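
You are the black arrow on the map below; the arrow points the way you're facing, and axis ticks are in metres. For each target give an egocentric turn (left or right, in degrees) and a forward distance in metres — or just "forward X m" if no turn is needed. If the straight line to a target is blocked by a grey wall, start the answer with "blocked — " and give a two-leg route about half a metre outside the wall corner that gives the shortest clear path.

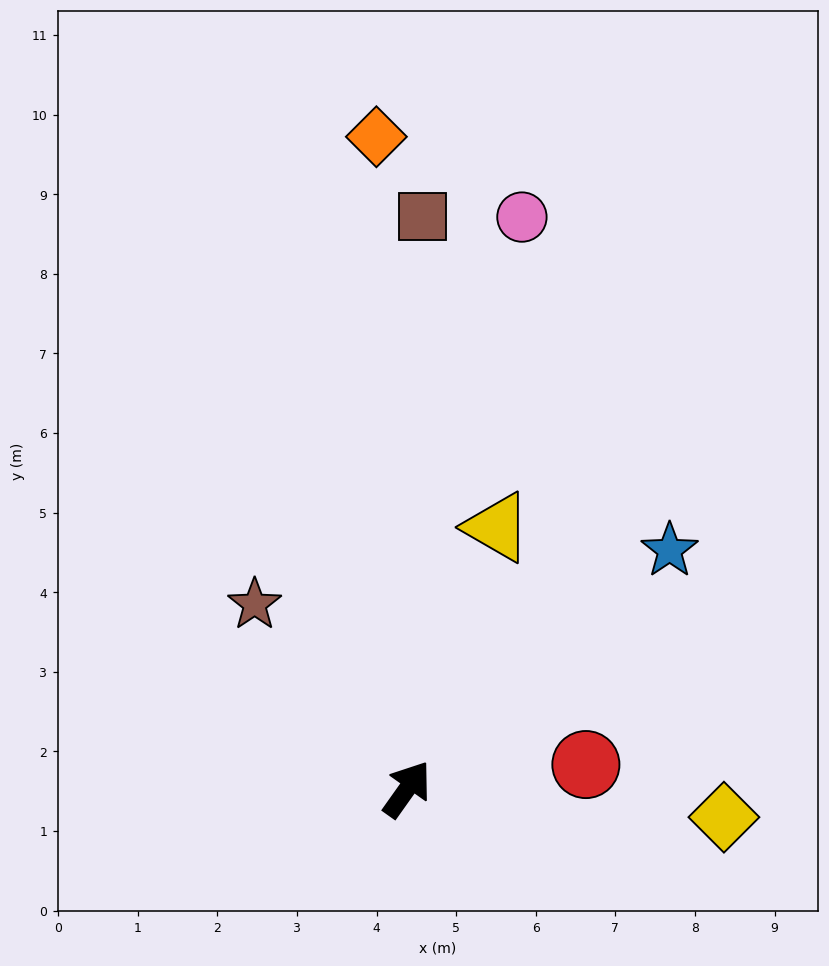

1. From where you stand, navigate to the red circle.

turn right 47°, forward 2.3 m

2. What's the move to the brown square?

turn left 34°, forward 7.2 m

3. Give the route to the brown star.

turn left 75°, forward 3.0 m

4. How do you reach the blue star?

turn right 12°, forward 4.5 m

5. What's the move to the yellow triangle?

turn left 16°, forward 3.5 m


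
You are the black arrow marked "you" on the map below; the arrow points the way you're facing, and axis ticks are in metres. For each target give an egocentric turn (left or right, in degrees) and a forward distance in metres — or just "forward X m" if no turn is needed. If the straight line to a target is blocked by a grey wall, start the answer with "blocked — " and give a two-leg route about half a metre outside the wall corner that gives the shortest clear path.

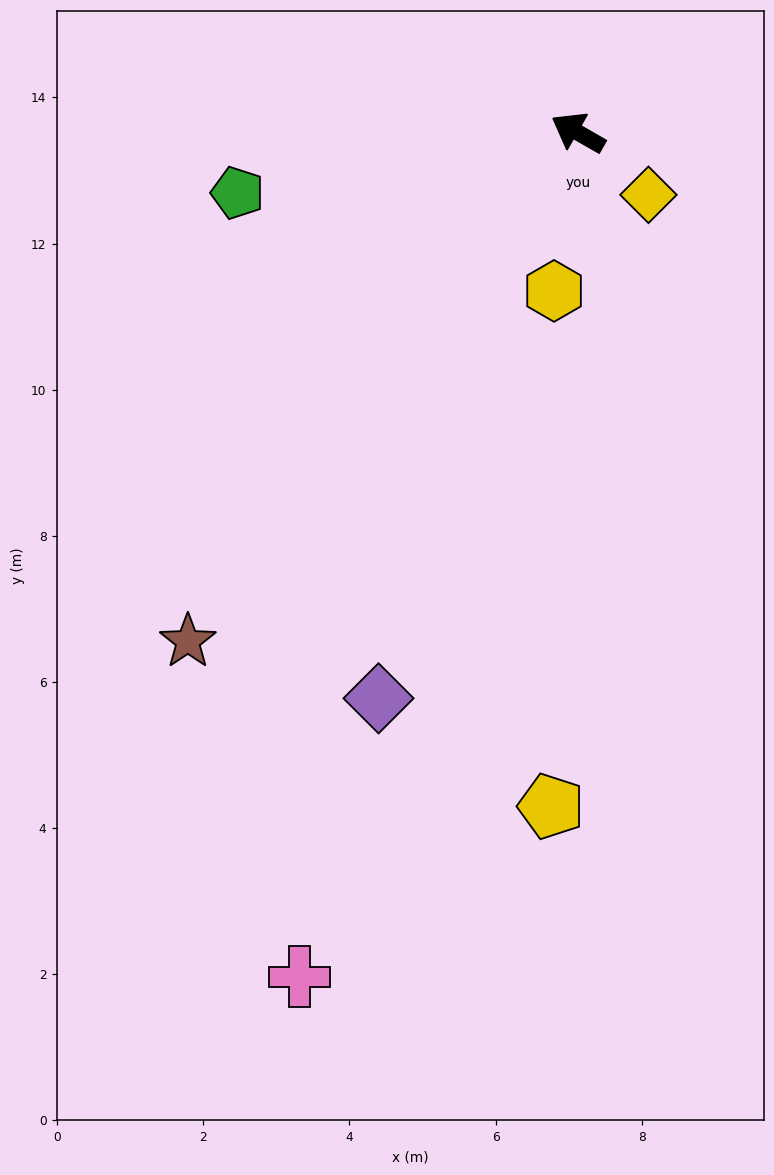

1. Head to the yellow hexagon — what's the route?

turn left 111°, forward 2.2 m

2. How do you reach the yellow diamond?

turn left 168°, forward 1.3 m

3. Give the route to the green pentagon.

turn left 40°, forward 4.7 m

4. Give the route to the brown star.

turn left 82°, forward 8.8 m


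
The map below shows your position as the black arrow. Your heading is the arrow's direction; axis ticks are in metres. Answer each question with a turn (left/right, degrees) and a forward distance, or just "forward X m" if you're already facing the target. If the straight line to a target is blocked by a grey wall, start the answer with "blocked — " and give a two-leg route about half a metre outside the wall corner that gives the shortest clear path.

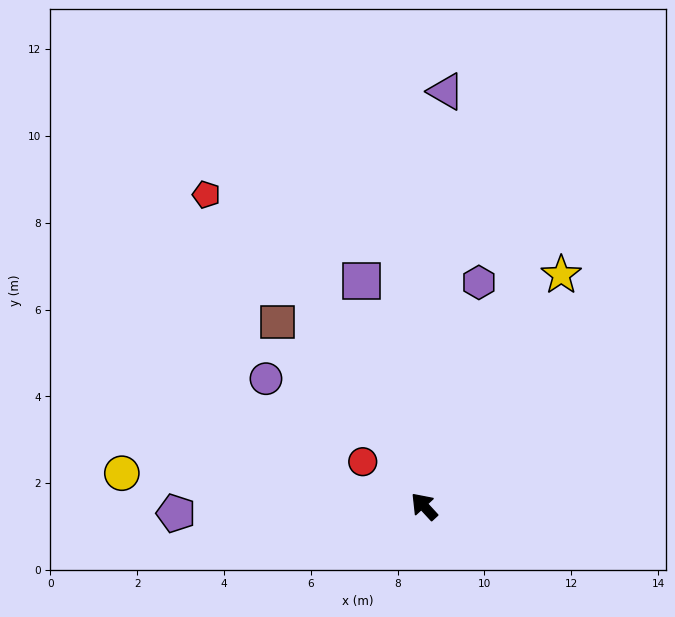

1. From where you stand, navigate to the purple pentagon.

turn left 49°, forward 5.7 m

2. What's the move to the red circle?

turn left 11°, forward 1.7 m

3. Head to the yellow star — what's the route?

turn right 73°, forward 6.2 m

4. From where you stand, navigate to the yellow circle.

turn left 41°, forward 7.0 m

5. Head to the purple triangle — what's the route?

turn right 46°, forward 9.6 m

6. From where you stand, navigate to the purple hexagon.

turn right 56°, forward 5.3 m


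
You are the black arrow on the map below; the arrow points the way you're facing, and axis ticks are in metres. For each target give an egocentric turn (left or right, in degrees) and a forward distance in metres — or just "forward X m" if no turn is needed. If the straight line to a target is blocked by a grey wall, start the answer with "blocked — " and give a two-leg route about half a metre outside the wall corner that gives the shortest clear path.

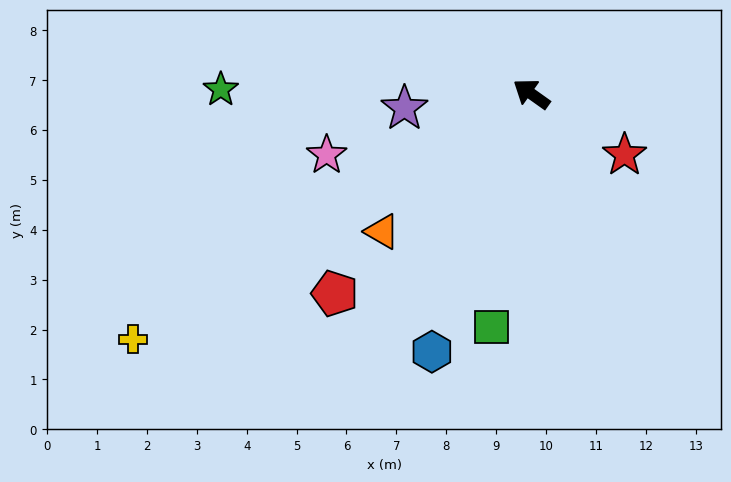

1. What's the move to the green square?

turn left 116°, forward 4.7 m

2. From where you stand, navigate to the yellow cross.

turn left 67°, forward 9.4 m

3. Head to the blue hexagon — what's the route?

turn left 104°, forward 5.5 m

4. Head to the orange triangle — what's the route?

turn left 78°, forward 4.1 m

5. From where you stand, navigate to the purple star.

turn left 42°, forward 2.6 m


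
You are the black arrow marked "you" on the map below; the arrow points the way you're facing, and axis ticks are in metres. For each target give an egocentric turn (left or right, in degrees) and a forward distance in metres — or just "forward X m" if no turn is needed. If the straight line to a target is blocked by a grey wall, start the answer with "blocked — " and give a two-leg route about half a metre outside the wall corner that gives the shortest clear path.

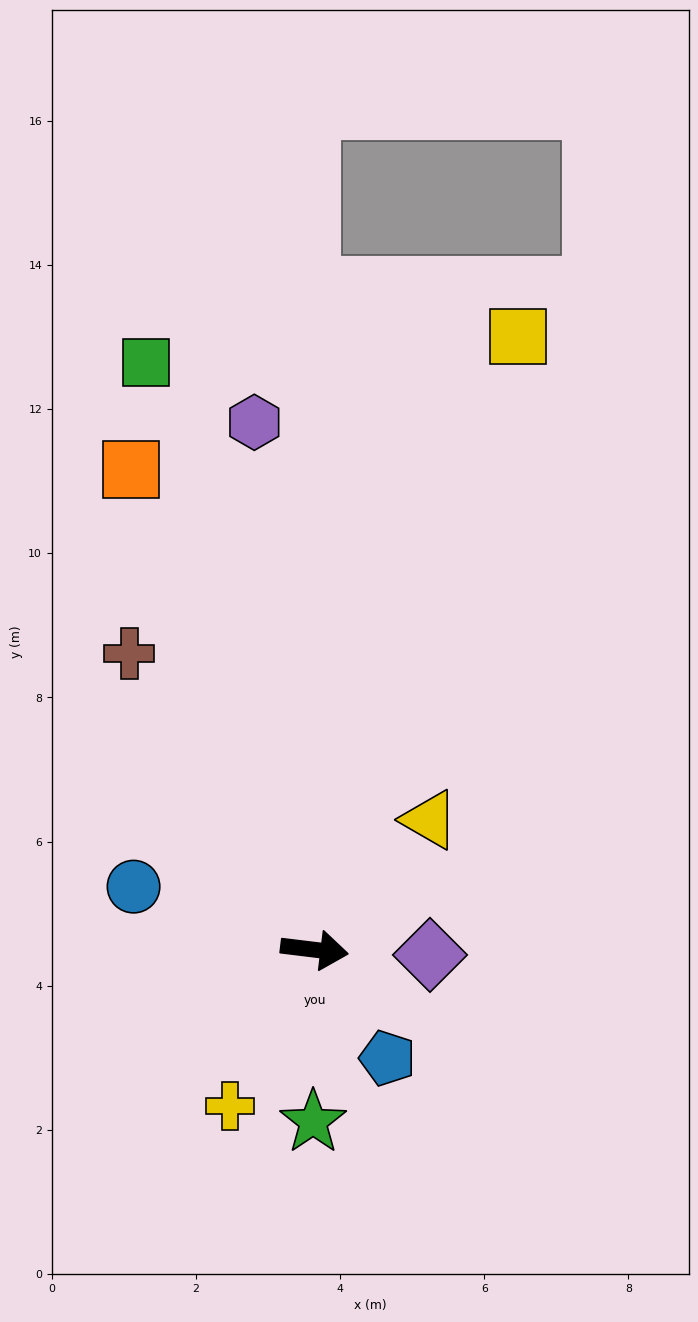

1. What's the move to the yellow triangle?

turn left 55°, forward 2.4 m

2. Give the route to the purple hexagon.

turn left 103°, forward 7.4 m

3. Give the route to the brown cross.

turn left 129°, forward 4.8 m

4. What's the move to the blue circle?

turn left 168°, forward 2.7 m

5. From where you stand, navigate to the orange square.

turn left 118°, forward 7.1 m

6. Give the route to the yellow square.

turn left 79°, forward 9.0 m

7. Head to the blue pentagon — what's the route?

turn right 49°, forward 1.8 m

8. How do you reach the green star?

turn right 84°, forward 2.4 m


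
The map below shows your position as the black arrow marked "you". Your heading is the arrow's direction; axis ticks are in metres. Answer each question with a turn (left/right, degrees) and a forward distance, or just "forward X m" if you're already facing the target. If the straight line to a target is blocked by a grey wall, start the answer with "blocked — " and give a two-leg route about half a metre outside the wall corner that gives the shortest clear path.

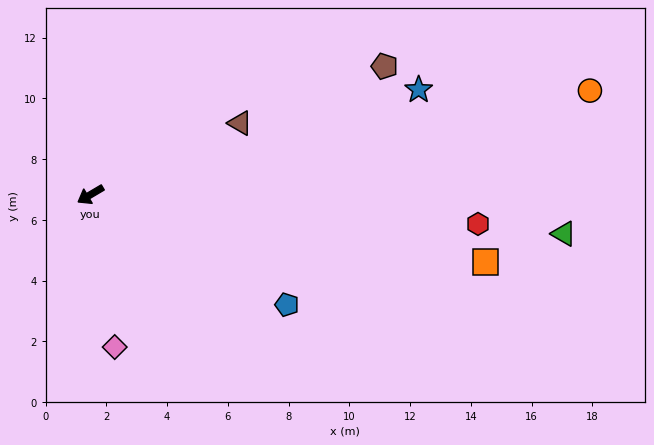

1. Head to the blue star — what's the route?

turn left 167°, forward 11.3 m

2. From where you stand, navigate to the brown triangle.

turn left 175°, forward 5.5 m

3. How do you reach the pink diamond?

turn left 68°, forward 5.1 m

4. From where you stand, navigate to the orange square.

turn left 140°, forward 13.2 m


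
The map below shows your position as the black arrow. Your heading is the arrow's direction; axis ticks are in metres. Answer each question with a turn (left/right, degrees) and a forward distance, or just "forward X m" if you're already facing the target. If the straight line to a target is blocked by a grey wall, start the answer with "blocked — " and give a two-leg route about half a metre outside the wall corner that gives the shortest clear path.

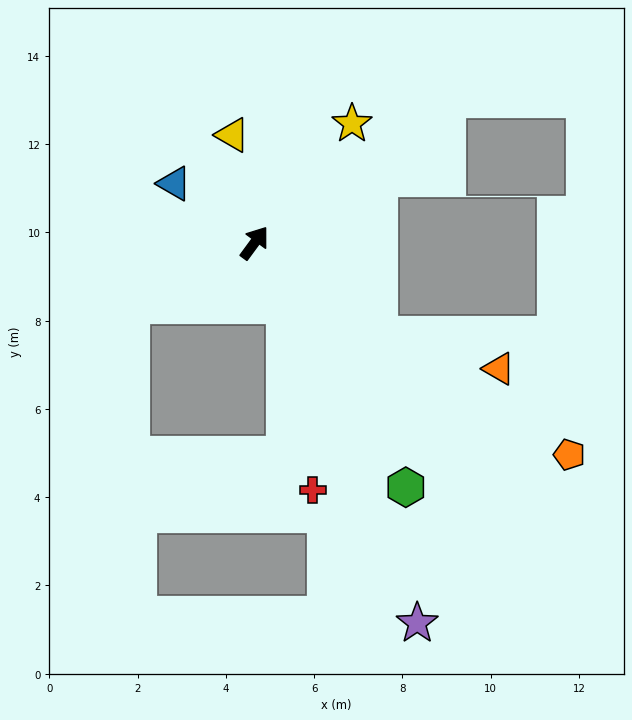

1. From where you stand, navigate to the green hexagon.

turn right 112°, forward 6.5 m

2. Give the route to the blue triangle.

turn left 90°, forward 2.3 m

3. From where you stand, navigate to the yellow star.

turn right 3°, forward 3.5 m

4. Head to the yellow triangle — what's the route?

turn left 48°, forward 2.5 m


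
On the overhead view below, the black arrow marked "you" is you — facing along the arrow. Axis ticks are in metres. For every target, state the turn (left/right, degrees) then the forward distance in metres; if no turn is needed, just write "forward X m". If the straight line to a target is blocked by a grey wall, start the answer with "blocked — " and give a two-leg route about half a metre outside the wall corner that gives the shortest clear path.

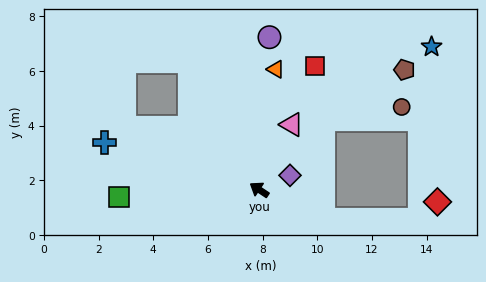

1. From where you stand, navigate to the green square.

turn left 37°, forward 5.1 m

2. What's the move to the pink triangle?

turn right 83°, forward 2.7 m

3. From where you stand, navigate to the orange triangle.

turn right 64°, forward 4.4 m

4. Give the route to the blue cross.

turn left 17°, forward 5.9 m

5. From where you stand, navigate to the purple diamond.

turn right 121°, forward 1.2 m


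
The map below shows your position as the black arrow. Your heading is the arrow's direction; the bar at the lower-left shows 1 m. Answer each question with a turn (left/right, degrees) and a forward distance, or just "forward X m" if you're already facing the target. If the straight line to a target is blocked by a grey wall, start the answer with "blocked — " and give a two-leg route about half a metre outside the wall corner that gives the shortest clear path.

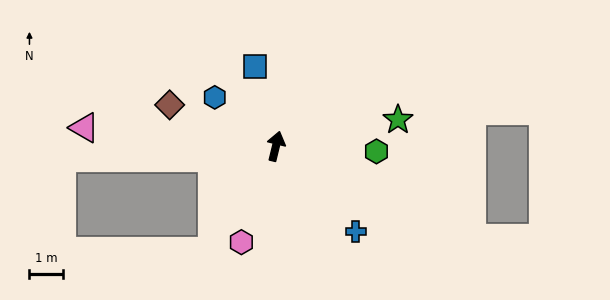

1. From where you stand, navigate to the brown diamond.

turn left 82°, forward 3.4 m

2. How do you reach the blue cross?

turn right 123°, forward 3.5 m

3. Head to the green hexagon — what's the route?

turn right 79°, forward 3.0 m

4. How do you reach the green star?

turn right 64°, forward 3.7 m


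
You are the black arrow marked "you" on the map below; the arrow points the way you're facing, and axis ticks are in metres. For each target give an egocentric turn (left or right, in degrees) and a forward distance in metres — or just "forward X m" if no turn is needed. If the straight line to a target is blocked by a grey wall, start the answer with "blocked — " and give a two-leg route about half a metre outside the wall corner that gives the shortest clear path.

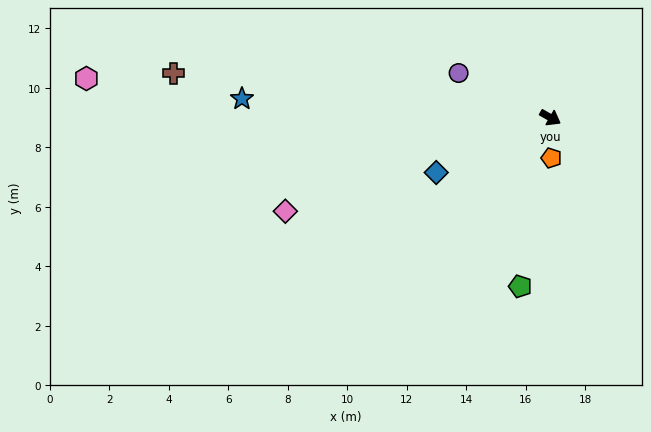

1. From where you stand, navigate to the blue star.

turn right 154°, forward 10.4 m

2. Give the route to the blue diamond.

turn right 125°, forward 4.3 m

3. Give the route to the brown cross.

turn right 157°, forward 12.7 m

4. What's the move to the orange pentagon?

turn right 59°, forward 1.4 m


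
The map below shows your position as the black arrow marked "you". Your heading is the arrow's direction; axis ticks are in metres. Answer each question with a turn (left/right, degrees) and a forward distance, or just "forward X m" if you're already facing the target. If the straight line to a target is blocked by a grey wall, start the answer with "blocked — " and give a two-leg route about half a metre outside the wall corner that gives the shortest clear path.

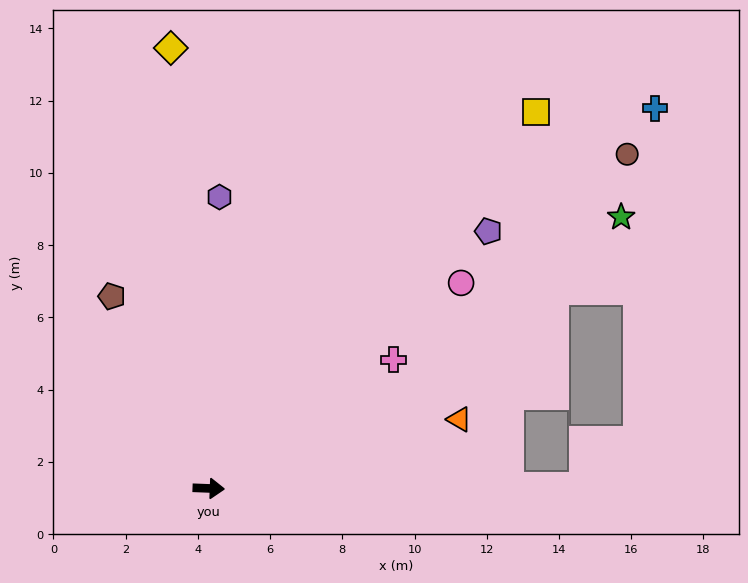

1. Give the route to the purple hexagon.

turn left 90°, forward 8.1 m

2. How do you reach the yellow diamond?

turn left 97°, forward 12.2 m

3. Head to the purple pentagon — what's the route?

turn left 45°, forward 10.5 m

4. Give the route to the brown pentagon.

turn left 119°, forward 6.0 m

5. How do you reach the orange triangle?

turn left 18°, forward 7.2 m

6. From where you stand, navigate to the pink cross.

turn left 37°, forward 6.2 m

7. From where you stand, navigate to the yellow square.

turn left 51°, forward 13.8 m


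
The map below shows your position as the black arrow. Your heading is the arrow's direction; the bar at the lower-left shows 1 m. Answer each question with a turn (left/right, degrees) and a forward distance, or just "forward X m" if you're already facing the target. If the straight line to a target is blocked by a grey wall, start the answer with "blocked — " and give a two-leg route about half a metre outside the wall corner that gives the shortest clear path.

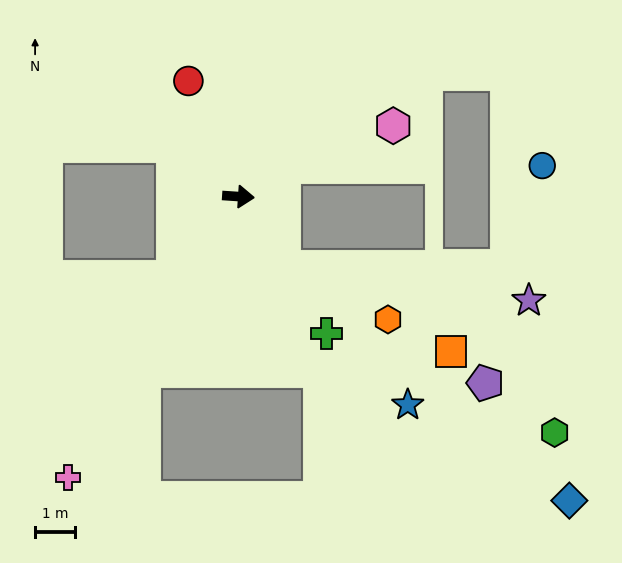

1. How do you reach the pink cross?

turn right 117°, forward 8.1 m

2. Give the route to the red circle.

turn left 117°, forward 3.1 m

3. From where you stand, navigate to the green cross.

turn right 54°, forward 4.0 m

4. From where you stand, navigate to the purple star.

blocked — turn right 53°, forward 2.1 m, then turn left 49°, forward 6.1 m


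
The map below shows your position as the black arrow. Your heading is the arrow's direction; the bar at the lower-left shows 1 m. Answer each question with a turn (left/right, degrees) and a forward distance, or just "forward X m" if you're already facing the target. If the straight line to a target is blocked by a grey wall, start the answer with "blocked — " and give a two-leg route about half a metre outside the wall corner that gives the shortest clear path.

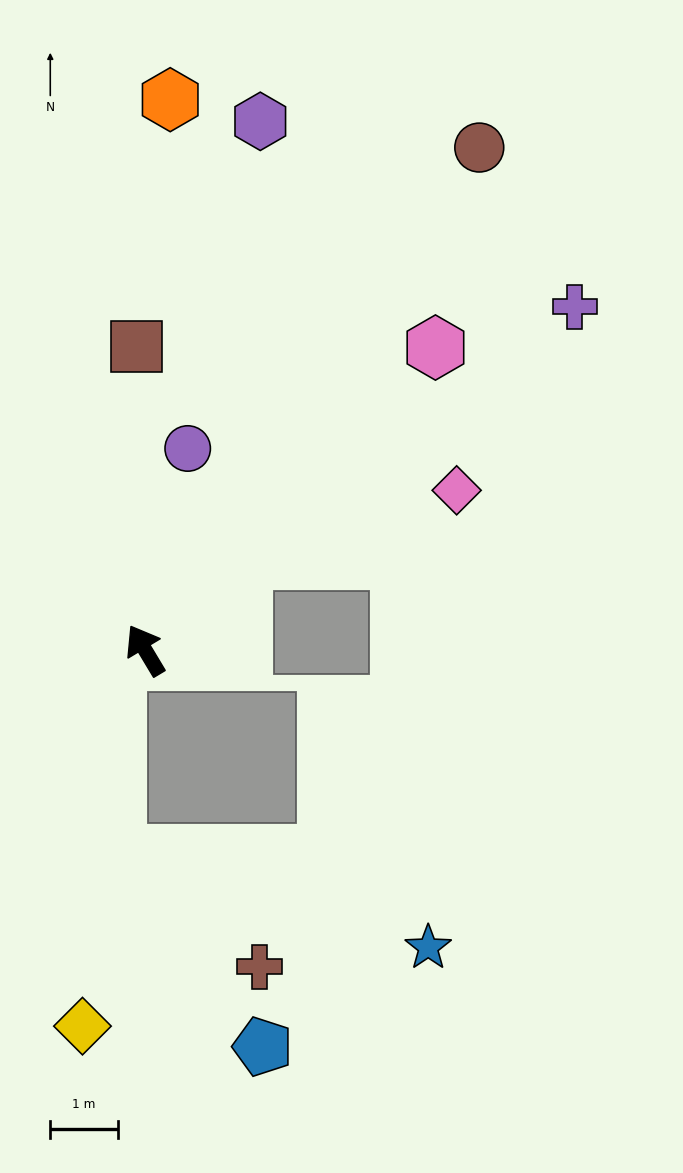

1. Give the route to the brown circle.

turn right 65°, forward 8.9 m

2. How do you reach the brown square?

turn right 29°, forward 4.5 m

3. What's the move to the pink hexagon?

turn right 75°, forward 6.2 m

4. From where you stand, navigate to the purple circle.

turn right 43°, forward 3.0 m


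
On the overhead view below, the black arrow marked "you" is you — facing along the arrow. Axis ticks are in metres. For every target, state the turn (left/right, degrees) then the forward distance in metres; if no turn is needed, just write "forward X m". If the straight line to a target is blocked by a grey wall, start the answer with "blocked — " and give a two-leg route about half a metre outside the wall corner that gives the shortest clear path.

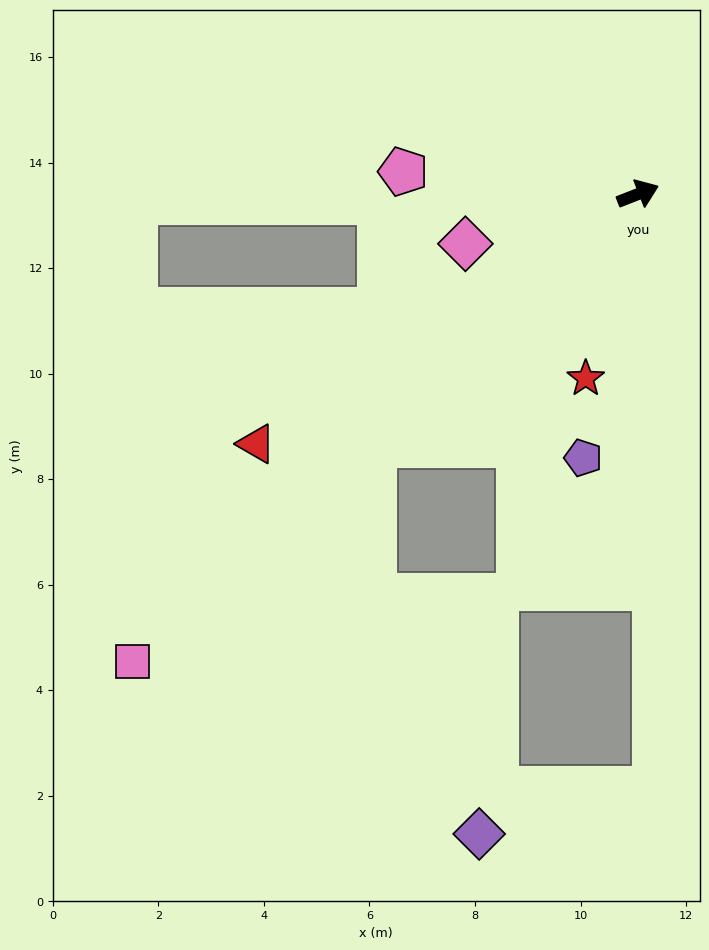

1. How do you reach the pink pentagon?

turn left 153°, forward 4.5 m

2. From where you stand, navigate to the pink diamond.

turn left 175°, forward 3.4 m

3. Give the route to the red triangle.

turn right 168°, forward 8.6 m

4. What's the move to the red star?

turn right 127°, forward 3.6 m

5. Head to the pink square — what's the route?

turn right 159°, forward 13.0 m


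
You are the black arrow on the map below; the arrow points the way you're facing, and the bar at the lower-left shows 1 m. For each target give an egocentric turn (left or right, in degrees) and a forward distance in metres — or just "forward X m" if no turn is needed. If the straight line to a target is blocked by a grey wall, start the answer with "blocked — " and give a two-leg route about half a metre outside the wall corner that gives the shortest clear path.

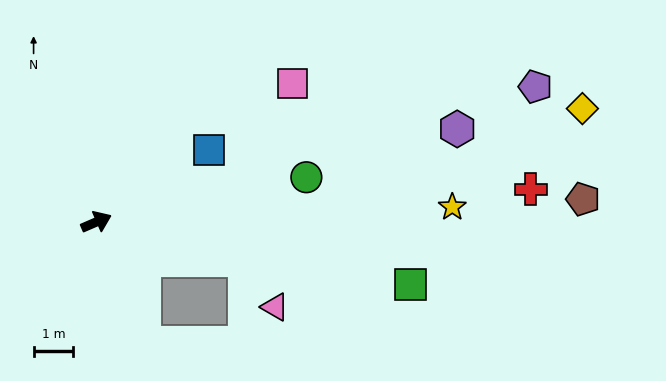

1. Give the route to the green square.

turn right 35°, forward 8.1 m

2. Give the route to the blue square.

turn left 9°, forward 3.4 m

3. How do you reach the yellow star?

turn right 21°, forward 9.0 m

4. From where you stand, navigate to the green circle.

turn right 11°, forward 5.4 m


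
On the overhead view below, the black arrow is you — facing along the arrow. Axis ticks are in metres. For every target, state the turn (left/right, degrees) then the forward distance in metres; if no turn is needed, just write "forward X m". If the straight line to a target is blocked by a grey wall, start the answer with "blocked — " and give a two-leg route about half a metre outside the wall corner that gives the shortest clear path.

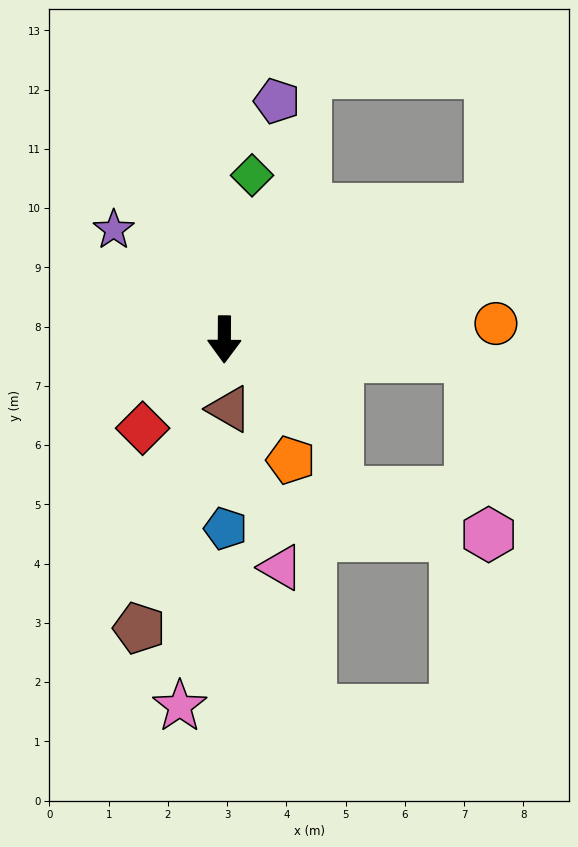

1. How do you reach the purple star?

turn right 134°, forward 2.6 m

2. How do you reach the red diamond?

turn right 42°, forward 2.0 m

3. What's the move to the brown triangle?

turn left 4°, forward 1.2 m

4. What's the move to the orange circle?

turn left 94°, forward 4.6 m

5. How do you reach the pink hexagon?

blocked — turn left 86°, forward 4.1 m, then turn right 79°, forward 3.0 m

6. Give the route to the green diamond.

turn left 171°, forward 2.8 m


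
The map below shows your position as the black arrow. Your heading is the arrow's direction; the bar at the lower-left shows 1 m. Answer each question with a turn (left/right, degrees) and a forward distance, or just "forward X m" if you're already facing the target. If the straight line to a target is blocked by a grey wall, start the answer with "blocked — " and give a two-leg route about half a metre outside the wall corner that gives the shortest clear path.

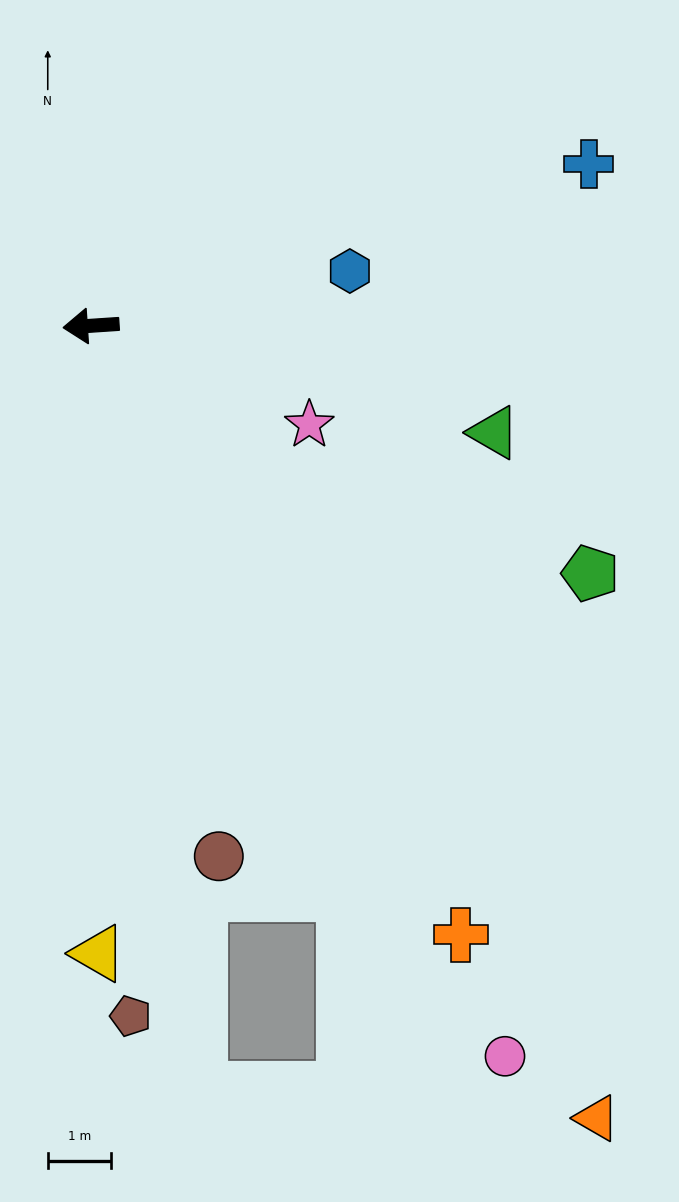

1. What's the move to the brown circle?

turn left 100°, forward 8.6 m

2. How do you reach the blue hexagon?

turn right 172°, forward 4.2 m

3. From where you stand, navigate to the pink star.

turn left 152°, forward 3.8 m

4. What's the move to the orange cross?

turn left 117°, forward 11.2 m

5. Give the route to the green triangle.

turn left 161°, forward 6.5 m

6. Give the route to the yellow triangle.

turn left 87°, forward 9.9 m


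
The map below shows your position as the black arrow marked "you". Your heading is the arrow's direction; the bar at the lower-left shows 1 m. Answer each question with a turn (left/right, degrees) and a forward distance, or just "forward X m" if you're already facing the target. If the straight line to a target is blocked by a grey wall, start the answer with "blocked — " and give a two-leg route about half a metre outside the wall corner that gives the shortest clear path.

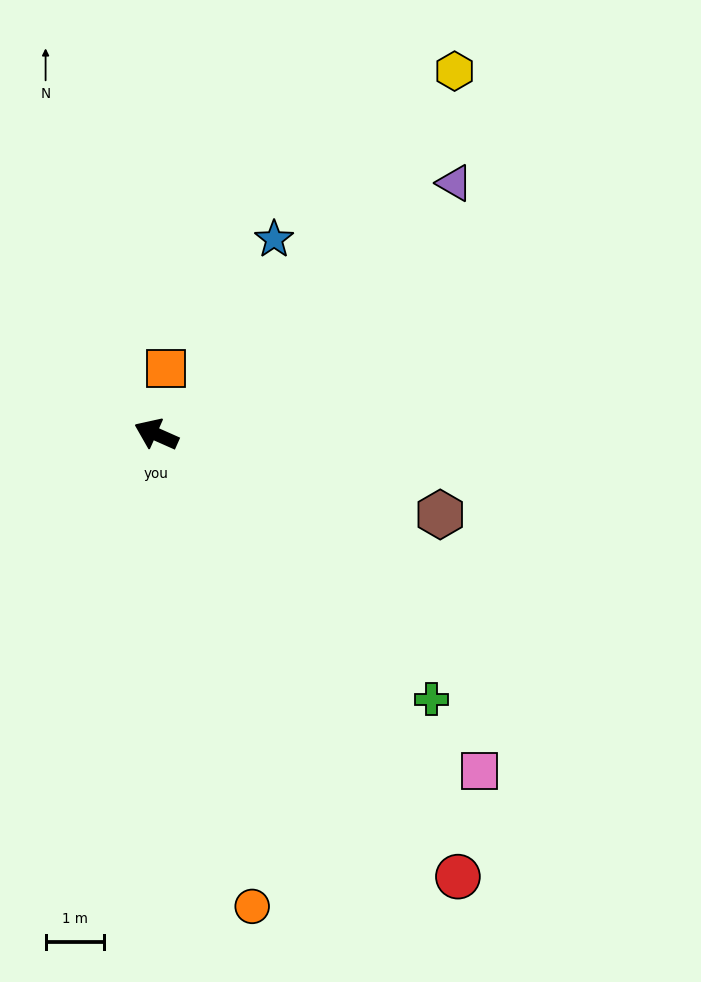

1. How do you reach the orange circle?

turn left 125°, forward 8.3 m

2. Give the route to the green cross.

turn left 160°, forward 6.6 m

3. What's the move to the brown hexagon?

turn right 172°, forward 5.1 m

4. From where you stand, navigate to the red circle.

turn left 148°, forward 9.2 m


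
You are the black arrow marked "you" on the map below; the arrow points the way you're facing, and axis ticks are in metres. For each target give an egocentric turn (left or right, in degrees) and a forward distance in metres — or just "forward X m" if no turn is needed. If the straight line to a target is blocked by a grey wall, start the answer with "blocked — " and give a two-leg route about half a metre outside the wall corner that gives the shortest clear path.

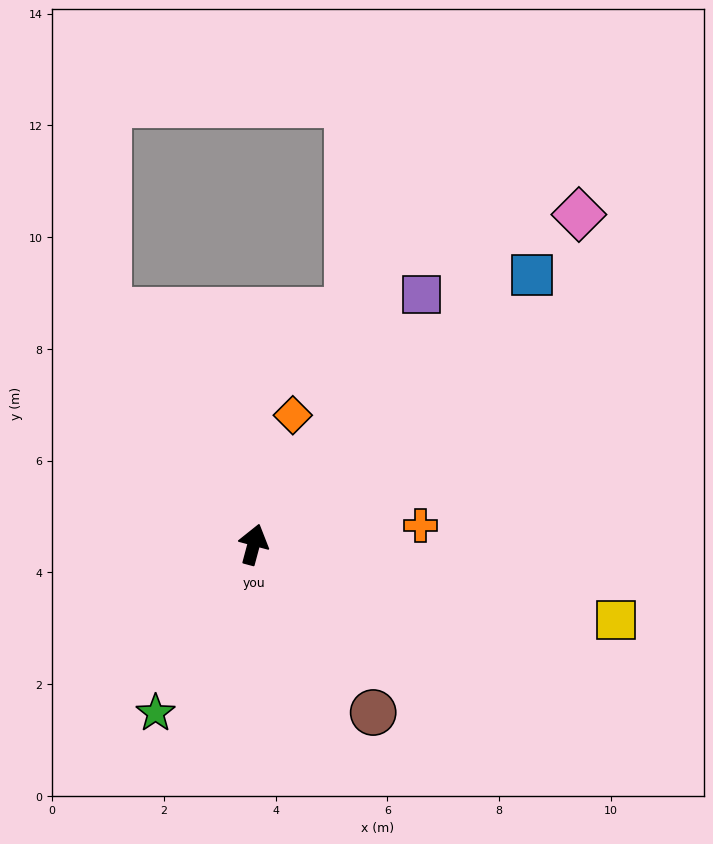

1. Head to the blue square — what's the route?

turn right 31°, forward 6.9 m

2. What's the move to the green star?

turn left 165°, forward 3.5 m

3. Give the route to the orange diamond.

forward 2.4 m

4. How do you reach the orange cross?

turn right 68°, forward 3.0 m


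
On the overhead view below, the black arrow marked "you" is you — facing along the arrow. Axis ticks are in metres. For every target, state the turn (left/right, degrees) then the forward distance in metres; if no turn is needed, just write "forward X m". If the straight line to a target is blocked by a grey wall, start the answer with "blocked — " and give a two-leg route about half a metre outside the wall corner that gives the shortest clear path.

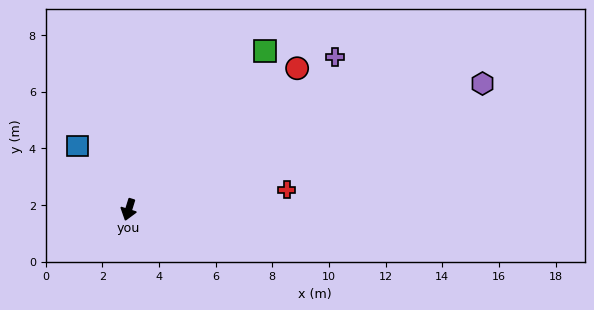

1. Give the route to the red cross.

turn left 114°, forward 5.6 m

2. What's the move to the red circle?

turn left 147°, forward 7.8 m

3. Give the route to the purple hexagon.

turn left 127°, forward 13.3 m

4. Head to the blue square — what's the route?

turn right 124°, forward 2.9 m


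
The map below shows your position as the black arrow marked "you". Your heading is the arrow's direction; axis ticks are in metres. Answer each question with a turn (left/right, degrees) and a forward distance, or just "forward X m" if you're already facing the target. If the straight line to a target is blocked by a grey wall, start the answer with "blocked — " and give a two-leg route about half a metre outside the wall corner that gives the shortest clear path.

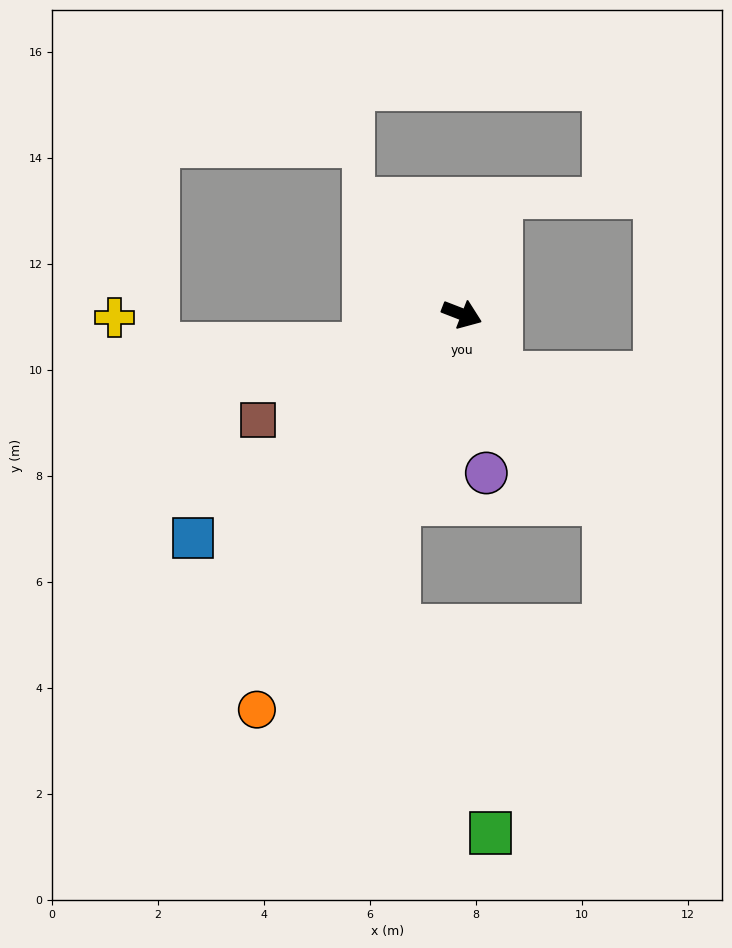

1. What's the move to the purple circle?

turn right 60°, forward 3.0 m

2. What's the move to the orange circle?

turn right 96°, forward 8.4 m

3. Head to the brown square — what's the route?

turn right 131°, forward 4.3 m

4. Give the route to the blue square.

turn right 119°, forward 6.6 m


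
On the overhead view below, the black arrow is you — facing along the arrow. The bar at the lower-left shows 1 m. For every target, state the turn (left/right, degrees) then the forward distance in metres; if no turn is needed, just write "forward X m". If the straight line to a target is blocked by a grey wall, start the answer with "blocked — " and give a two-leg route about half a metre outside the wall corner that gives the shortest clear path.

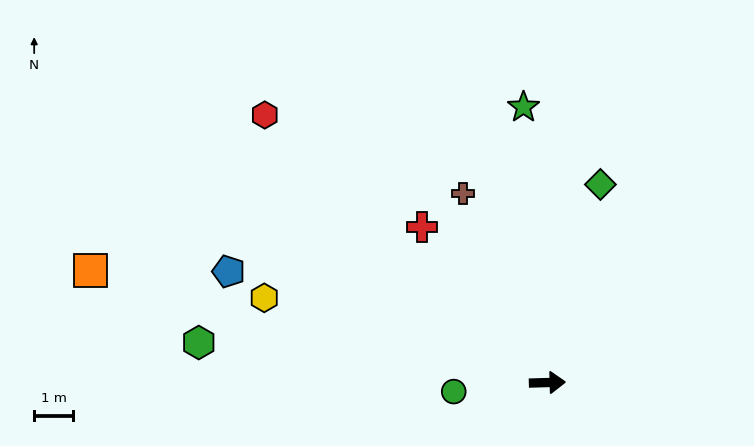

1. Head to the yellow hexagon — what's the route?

turn left 162°, forward 7.6 m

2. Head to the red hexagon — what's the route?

turn left 135°, forward 10.0 m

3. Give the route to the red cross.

turn left 127°, forward 5.1 m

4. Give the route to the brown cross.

turn left 112°, forward 5.3 m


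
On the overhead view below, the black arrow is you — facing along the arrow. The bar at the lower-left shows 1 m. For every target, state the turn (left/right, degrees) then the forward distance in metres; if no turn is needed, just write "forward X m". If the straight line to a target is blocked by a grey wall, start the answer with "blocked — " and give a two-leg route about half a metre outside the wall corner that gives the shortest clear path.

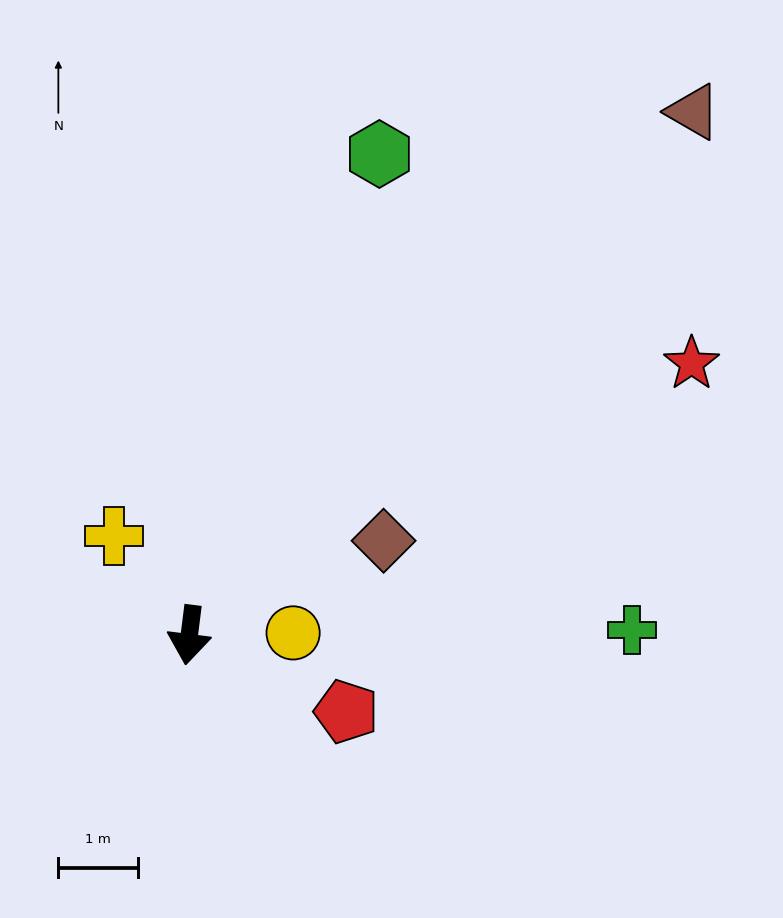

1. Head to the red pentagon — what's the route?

turn left 71°, forward 2.2 m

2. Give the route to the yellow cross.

turn right 136°, forward 1.6 m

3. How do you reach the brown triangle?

turn left 143°, forward 9.2 m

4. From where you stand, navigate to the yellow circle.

turn left 98°, forward 1.3 m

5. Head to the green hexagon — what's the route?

turn left 166°, forward 6.5 m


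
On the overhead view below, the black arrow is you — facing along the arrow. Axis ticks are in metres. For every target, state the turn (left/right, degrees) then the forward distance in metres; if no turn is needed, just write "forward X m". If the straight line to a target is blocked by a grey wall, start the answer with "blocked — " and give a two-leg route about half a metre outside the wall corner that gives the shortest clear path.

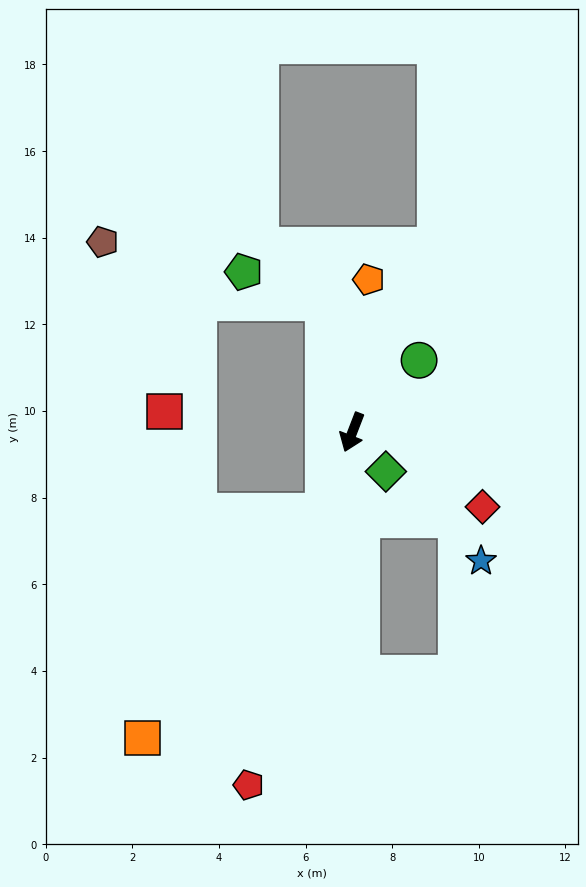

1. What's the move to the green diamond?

turn left 62°, forward 1.2 m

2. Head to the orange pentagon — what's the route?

turn right 165°, forward 3.5 m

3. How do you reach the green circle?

turn left 158°, forward 2.3 m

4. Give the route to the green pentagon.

blocked — turn right 146°, forward 3.1 m, then turn left 56°, forward 2.0 m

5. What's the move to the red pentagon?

turn left 5°, forward 8.5 m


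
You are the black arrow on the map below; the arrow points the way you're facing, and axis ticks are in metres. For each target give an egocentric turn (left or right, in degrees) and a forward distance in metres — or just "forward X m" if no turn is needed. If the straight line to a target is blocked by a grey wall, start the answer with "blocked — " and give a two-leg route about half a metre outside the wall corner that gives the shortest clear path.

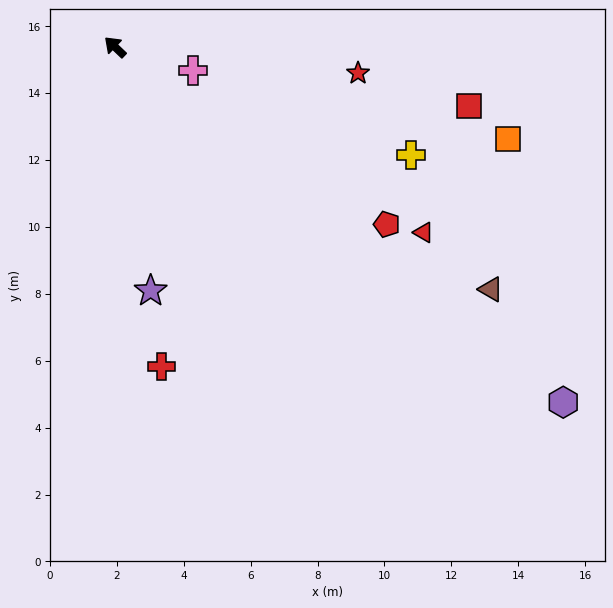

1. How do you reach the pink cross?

turn right 153°, forward 2.4 m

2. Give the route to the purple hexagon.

turn right 175°, forward 17.1 m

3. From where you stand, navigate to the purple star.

turn left 142°, forward 7.4 m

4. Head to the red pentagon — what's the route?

turn right 169°, forward 9.7 m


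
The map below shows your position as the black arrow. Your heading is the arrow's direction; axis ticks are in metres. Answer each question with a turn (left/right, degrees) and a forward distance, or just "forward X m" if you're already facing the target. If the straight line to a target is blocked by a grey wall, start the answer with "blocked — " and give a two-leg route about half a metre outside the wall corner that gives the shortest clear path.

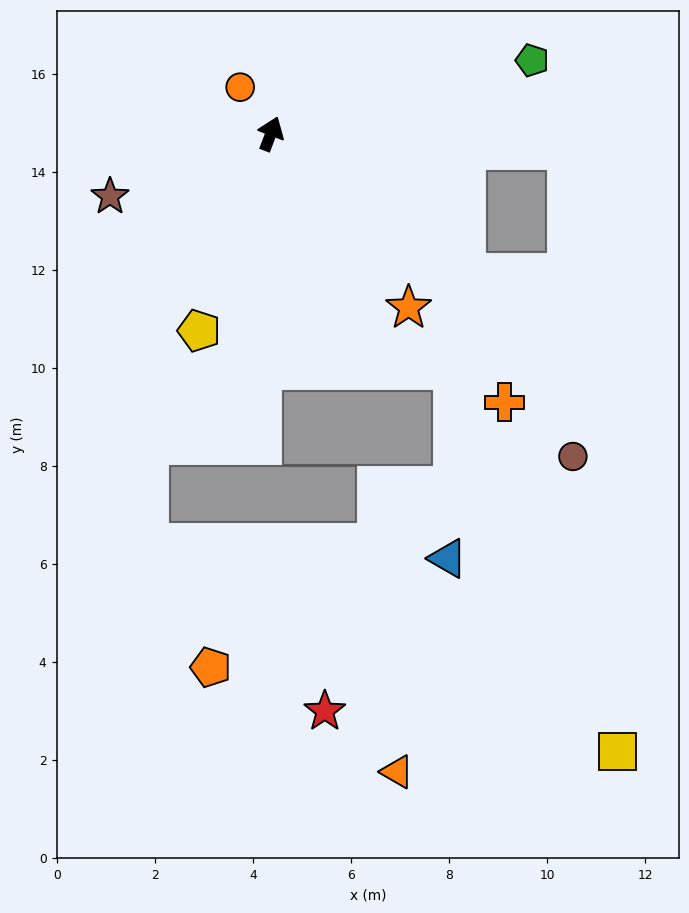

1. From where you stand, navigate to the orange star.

turn right 121°, forward 4.5 m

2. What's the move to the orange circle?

turn left 54°, forward 1.1 m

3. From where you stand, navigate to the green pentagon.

turn right 53°, forward 5.5 m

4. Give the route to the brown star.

turn left 132°, forward 3.5 m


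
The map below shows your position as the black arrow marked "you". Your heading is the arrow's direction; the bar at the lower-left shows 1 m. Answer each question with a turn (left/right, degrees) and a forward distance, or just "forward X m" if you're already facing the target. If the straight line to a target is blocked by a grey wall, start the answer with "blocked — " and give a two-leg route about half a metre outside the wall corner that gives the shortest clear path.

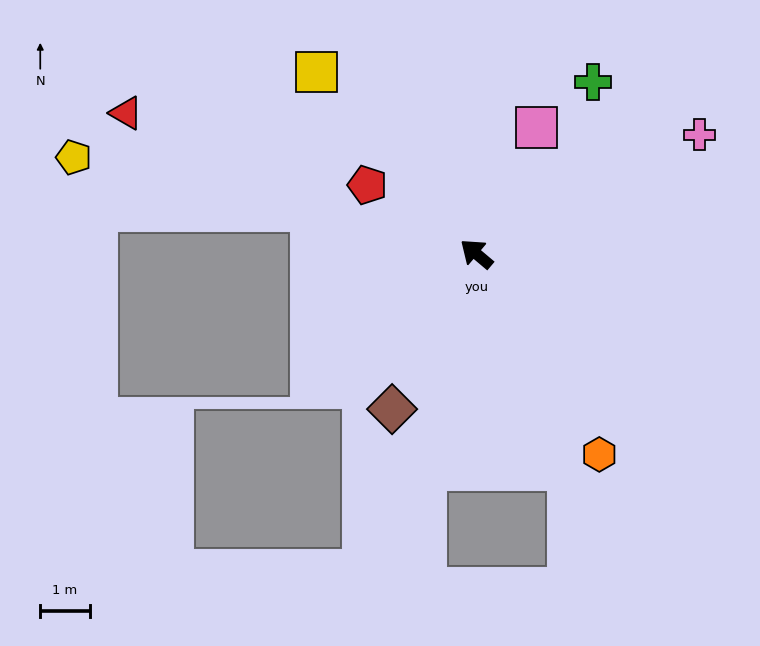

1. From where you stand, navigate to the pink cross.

turn right 112°, forward 5.1 m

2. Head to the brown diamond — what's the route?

turn left 102°, forward 3.6 m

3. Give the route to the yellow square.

turn right 9°, forward 4.9 m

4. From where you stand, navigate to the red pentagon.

turn left 8°, forward 2.6 m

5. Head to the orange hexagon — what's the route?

turn left 162°, forward 4.7 m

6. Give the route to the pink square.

turn right 75°, forward 2.8 m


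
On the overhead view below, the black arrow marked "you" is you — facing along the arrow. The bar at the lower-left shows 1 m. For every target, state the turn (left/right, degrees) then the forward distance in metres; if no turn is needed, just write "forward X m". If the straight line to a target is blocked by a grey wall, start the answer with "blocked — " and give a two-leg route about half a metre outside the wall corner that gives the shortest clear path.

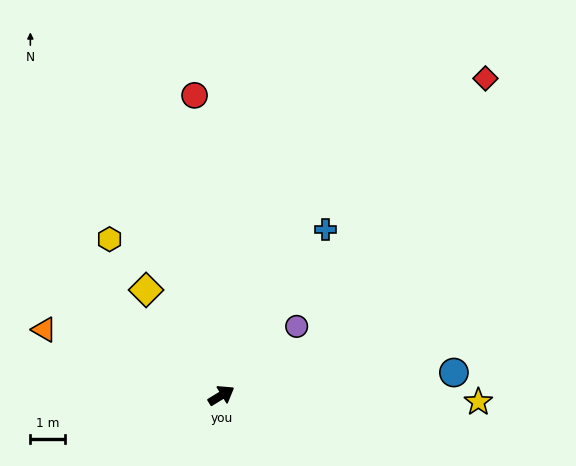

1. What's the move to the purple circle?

turn left 11°, forward 3.0 m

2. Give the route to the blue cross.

turn left 26°, forward 5.7 m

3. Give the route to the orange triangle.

turn left 128°, forward 5.5 m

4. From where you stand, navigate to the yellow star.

turn right 33°, forward 7.5 m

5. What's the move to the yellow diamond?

turn left 94°, forward 3.8 m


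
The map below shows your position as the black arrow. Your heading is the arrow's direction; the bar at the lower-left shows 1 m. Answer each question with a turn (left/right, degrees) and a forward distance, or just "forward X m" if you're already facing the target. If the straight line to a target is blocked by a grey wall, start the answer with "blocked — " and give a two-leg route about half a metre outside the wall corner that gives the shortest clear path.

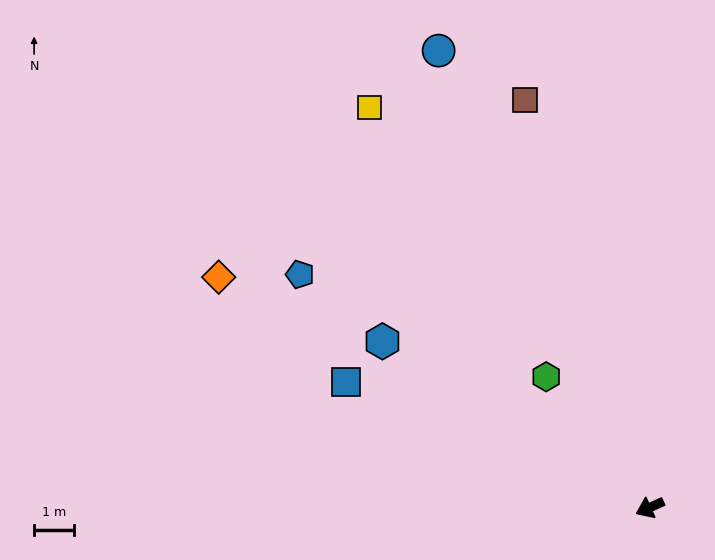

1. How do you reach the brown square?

turn right 97°, forward 10.6 m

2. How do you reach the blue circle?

turn right 90°, forward 12.6 m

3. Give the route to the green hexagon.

turn right 76°, forward 4.2 m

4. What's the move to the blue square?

turn right 47°, forward 8.2 m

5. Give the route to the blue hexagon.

turn right 56°, forward 7.9 m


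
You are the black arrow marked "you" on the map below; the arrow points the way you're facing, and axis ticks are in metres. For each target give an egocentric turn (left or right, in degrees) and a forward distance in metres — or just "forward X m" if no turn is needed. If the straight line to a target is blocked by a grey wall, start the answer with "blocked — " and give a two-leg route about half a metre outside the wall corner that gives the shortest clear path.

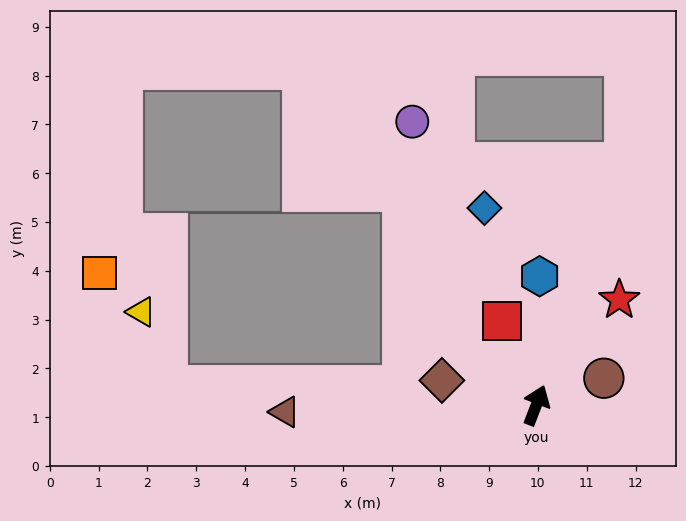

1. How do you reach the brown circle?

turn right 47°, forward 1.5 m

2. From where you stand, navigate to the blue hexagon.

turn left 20°, forward 2.6 m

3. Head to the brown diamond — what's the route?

turn left 96°, forward 2.0 m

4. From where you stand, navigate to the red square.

turn left 43°, forward 1.9 m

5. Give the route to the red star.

turn right 17°, forward 2.8 m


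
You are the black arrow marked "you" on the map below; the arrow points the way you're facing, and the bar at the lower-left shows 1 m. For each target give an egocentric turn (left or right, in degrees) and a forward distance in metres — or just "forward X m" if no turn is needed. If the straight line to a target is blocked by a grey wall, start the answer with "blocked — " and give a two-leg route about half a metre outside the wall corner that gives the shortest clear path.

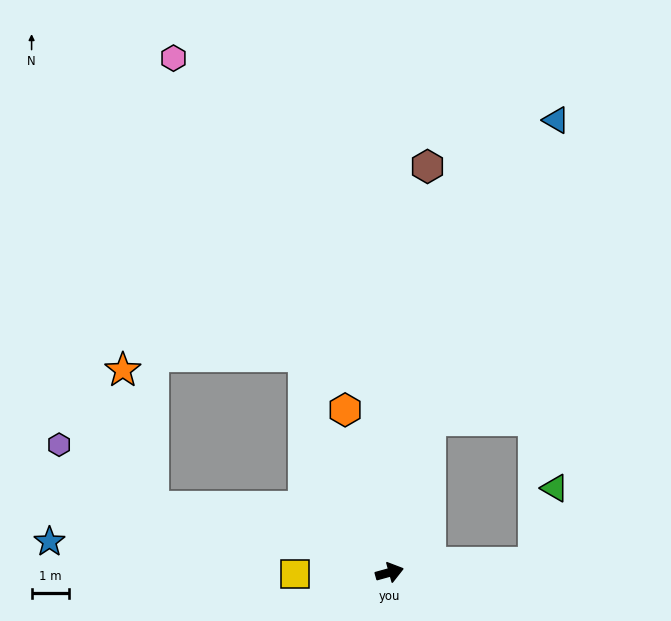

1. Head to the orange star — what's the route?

blocked — turn left 149°, forward 6.6 m, then turn right 62°, forward 3.8 m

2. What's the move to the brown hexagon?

turn left 69°, forward 11.0 m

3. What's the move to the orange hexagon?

turn left 90°, forward 4.5 m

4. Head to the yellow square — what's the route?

turn left 165°, forward 2.5 m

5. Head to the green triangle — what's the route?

blocked — turn right 12°, forward 3.9 m, then turn left 71°, forward 2.1 m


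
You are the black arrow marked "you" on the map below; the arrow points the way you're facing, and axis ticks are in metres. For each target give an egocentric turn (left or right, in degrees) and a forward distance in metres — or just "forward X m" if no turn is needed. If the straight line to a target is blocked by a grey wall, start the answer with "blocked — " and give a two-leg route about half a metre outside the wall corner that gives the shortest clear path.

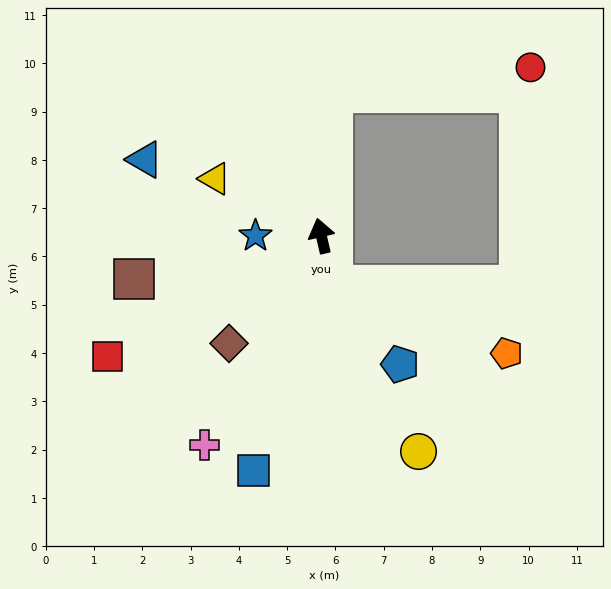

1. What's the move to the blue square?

turn left 151°, forward 5.1 m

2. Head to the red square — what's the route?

turn left 107°, forward 5.1 m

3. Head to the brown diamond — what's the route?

turn left 126°, forward 2.9 m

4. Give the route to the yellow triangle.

turn left 49°, forward 2.5 m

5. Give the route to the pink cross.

turn left 138°, forward 5.0 m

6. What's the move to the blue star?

turn left 77°, forward 1.4 m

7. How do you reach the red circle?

blocked — turn right 18°, forward 3.0 m, then turn right 78°, forward 4.1 m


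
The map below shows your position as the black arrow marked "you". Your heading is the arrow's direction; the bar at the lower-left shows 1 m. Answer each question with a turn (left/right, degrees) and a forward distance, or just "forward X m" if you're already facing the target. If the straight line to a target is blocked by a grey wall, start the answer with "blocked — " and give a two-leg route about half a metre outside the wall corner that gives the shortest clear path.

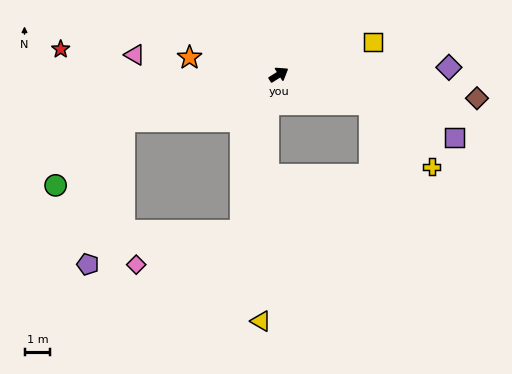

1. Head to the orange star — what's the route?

turn left 137°, forward 3.5 m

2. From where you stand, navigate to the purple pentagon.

blocked — turn left 165°, forward 6.3 m, then turn left 59°, forward 5.7 m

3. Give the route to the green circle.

blocked — turn left 165°, forward 6.3 m, then turn left 26°, forward 3.6 m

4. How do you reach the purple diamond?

turn right 30°, forward 6.6 m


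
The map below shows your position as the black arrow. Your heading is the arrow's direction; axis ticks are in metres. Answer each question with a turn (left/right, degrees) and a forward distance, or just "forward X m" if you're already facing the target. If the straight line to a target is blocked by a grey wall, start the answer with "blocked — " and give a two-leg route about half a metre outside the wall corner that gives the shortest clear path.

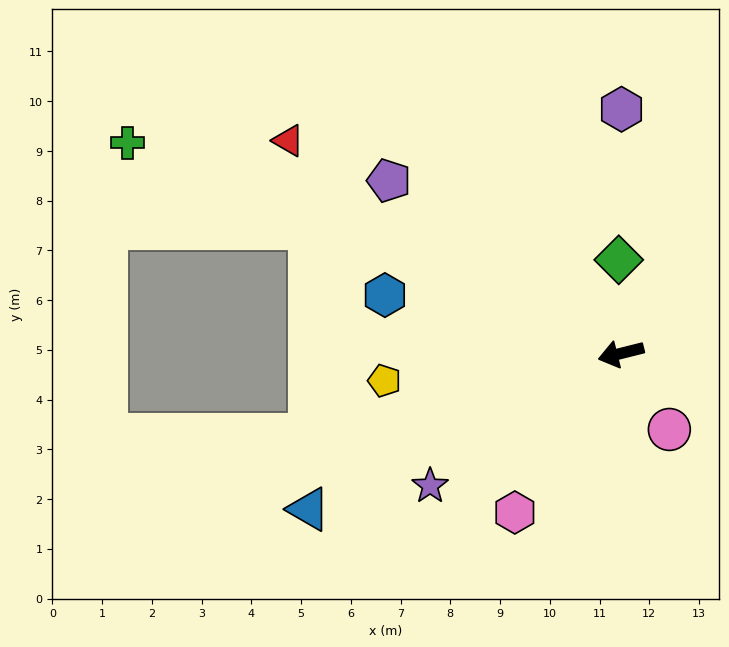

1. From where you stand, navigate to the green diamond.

turn right 103°, forward 1.9 m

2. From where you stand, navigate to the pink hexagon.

turn left 42°, forward 3.8 m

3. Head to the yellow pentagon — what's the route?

turn right 7°, forward 4.8 m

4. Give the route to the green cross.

turn right 37°, forward 10.8 m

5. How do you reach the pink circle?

turn left 108°, forward 1.8 m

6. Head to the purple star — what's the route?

turn left 21°, forward 4.7 m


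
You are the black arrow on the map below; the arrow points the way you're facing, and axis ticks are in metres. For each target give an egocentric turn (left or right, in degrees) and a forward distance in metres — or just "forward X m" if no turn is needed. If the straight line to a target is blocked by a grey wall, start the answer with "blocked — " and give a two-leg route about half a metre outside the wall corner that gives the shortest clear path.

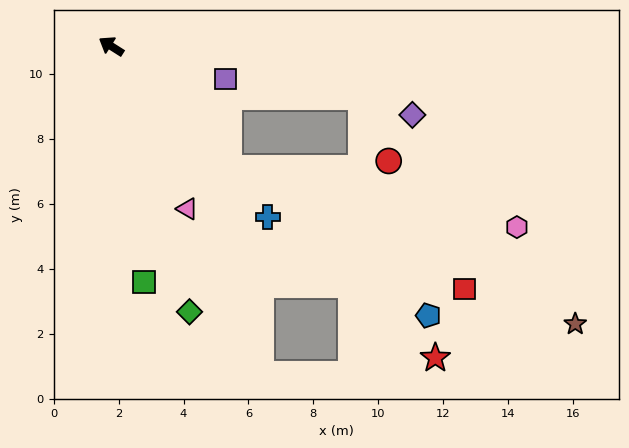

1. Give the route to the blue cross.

turn left 165°, forward 7.1 m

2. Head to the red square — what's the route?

blocked — turn left 166°, forward 5.2 m, then turn left 20°, forward 8.2 m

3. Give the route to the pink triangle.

turn left 147°, forward 5.5 m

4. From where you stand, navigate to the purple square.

turn right 164°, forward 3.7 m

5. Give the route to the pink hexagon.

blocked — turn left 166°, forward 5.2 m, then turn left 35°, forward 9.1 m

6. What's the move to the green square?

turn left 130°, forward 7.3 m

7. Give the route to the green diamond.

turn left 139°, forward 8.5 m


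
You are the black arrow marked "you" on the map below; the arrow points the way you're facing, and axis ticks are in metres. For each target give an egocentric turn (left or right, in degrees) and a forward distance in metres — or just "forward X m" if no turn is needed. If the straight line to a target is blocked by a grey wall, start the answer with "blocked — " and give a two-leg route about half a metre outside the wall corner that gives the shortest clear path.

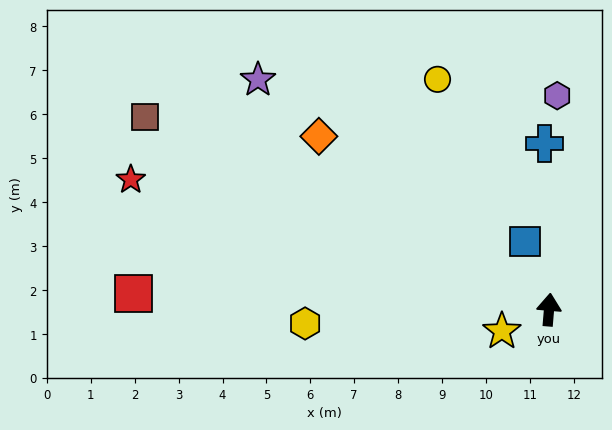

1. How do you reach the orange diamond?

turn left 58°, forward 6.6 m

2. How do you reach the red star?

turn left 77°, forward 10.0 m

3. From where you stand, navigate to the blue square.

turn left 24°, forward 1.6 m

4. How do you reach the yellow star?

turn left 119°, forward 1.2 m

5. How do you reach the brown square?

turn left 69°, forward 10.2 m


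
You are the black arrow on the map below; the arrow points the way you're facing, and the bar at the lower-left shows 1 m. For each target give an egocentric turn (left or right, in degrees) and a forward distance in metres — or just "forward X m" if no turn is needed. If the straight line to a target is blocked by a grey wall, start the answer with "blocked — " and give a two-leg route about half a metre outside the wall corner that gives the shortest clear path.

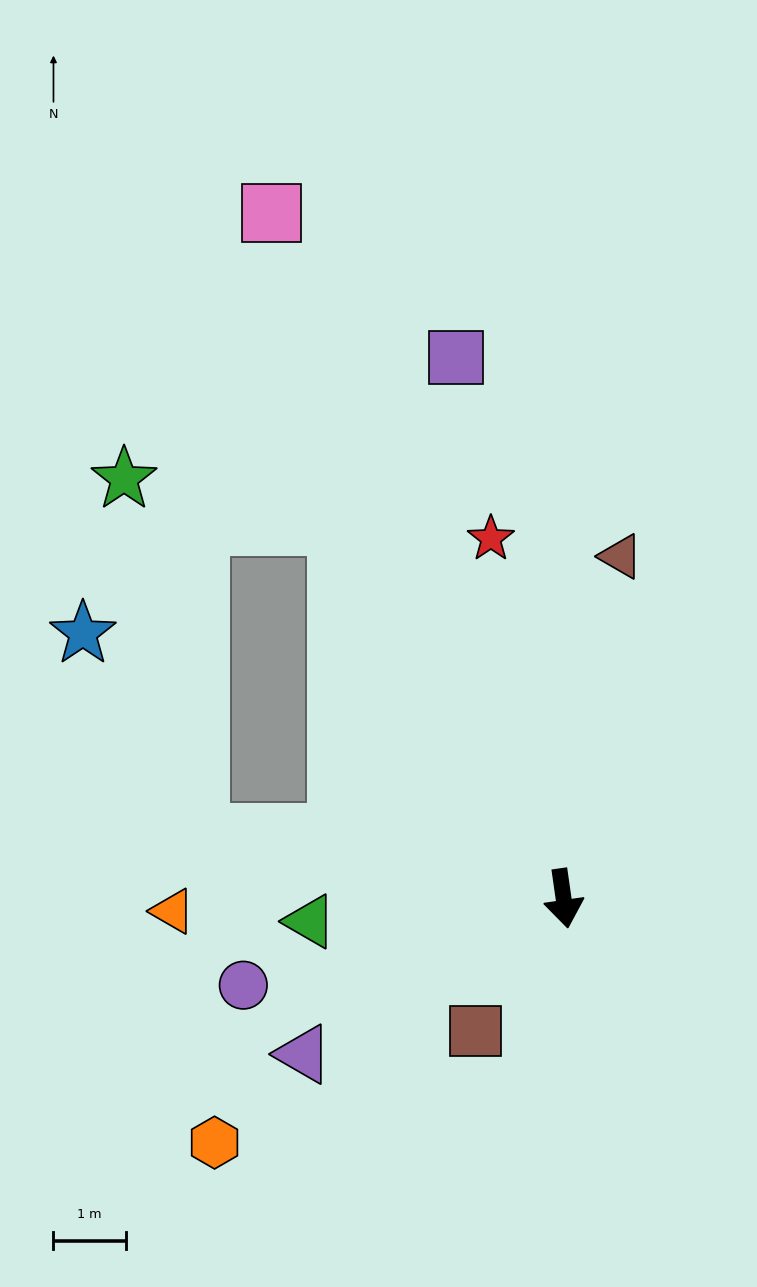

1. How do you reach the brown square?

turn right 42°, forward 2.2 m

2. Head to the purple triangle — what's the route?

turn right 67°, forward 4.2 m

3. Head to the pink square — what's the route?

turn right 165°, forward 10.3 m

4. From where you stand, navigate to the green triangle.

turn right 93°, forward 3.5 m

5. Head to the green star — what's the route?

blocked — turn right 157°, forward 6.1 m, then turn left 47°, forward 3.0 m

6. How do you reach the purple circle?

turn right 83°, forward 4.6 m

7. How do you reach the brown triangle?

turn left 162°, forward 4.8 m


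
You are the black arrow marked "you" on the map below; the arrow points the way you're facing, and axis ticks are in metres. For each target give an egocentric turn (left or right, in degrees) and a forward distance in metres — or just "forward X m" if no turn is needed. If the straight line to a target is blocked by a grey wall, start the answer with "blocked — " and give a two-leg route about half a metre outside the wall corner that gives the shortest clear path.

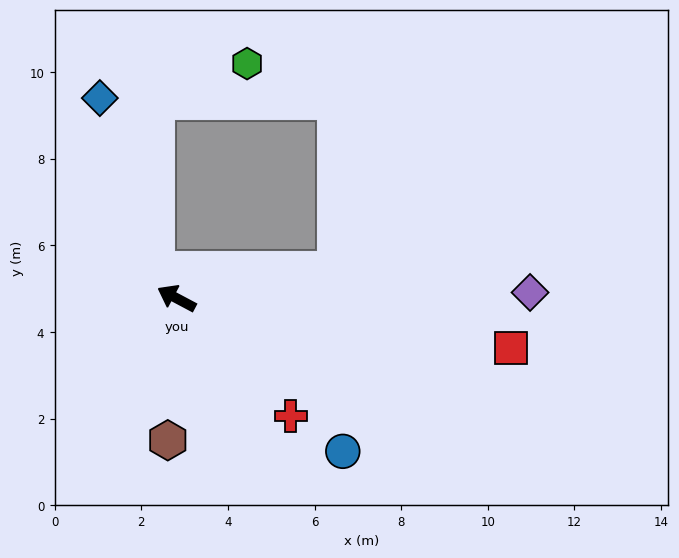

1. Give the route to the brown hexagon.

turn left 114°, forward 3.3 m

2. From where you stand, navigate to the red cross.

turn left 162°, forward 3.8 m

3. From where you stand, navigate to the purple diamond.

turn right 151°, forward 8.2 m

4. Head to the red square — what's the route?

turn right 160°, forward 7.8 m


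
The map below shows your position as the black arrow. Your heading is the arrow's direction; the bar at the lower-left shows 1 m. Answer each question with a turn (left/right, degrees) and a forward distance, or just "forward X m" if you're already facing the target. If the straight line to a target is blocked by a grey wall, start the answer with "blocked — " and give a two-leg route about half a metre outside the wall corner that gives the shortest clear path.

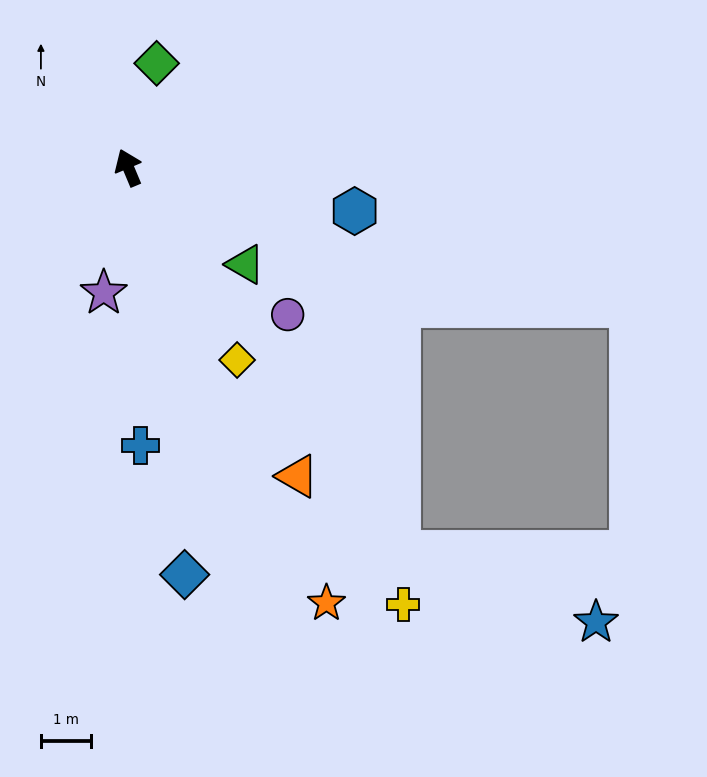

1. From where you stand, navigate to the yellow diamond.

turn right 173°, forward 4.4 m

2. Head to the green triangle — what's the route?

turn right 152°, forward 3.0 m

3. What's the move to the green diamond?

turn right 38°, forward 2.2 m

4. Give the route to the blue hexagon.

turn right 124°, forward 4.6 m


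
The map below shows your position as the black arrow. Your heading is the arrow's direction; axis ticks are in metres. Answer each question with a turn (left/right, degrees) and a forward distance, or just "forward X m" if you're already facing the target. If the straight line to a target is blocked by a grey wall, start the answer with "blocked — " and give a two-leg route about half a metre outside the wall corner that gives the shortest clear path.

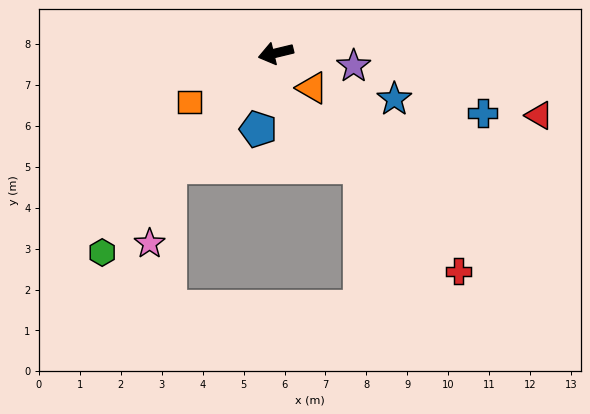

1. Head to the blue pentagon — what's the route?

turn left 63°, forward 1.9 m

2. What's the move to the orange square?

turn left 16°, forward 2.4 m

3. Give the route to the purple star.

turn left 157°, forward 1.9 m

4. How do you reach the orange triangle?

turn left 123°, forward 1.2 m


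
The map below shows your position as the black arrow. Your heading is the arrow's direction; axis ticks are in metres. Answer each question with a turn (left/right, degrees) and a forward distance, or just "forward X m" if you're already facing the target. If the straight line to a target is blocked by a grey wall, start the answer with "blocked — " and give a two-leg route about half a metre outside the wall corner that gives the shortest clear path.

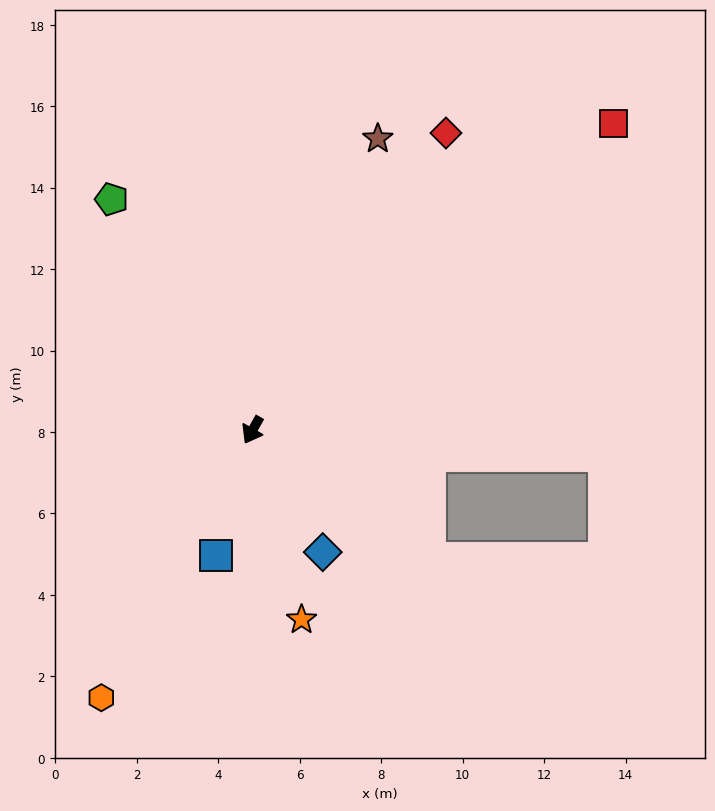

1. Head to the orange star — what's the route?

turn left 44°, forward 4.8 m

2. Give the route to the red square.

turn left 160°, forward 11.6 m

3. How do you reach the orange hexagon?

forward 7.5 m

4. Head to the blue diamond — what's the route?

turn left 59°, forward 3.5 m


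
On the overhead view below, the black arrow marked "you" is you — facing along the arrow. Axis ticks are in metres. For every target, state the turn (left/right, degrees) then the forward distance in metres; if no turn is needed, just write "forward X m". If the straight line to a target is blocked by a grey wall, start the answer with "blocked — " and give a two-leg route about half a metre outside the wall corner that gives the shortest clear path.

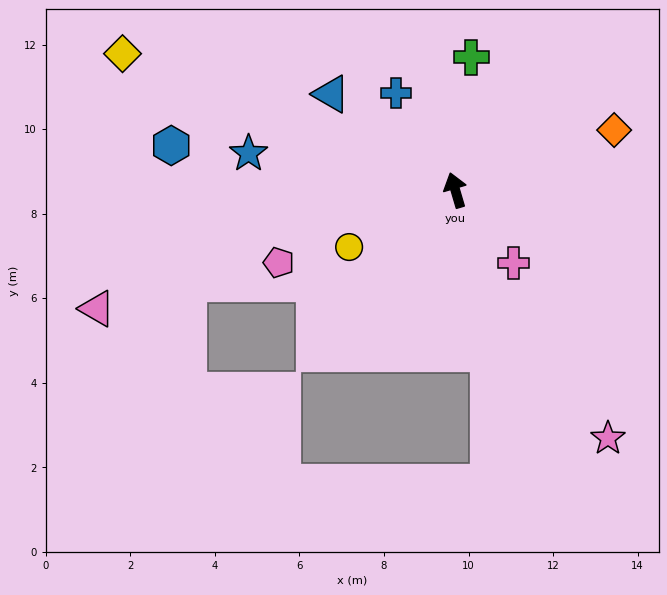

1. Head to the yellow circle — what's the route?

turn left 102°, forward 2.8 m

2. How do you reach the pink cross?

turn right 158°, forward 2.2 m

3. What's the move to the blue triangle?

turn left 36°, forward 3.7 m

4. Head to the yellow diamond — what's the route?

turn left 51°, forward 8.5 m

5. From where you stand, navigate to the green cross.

turn right 23°, forward 3.2 m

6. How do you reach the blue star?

turn left 64°, forward 5.0 m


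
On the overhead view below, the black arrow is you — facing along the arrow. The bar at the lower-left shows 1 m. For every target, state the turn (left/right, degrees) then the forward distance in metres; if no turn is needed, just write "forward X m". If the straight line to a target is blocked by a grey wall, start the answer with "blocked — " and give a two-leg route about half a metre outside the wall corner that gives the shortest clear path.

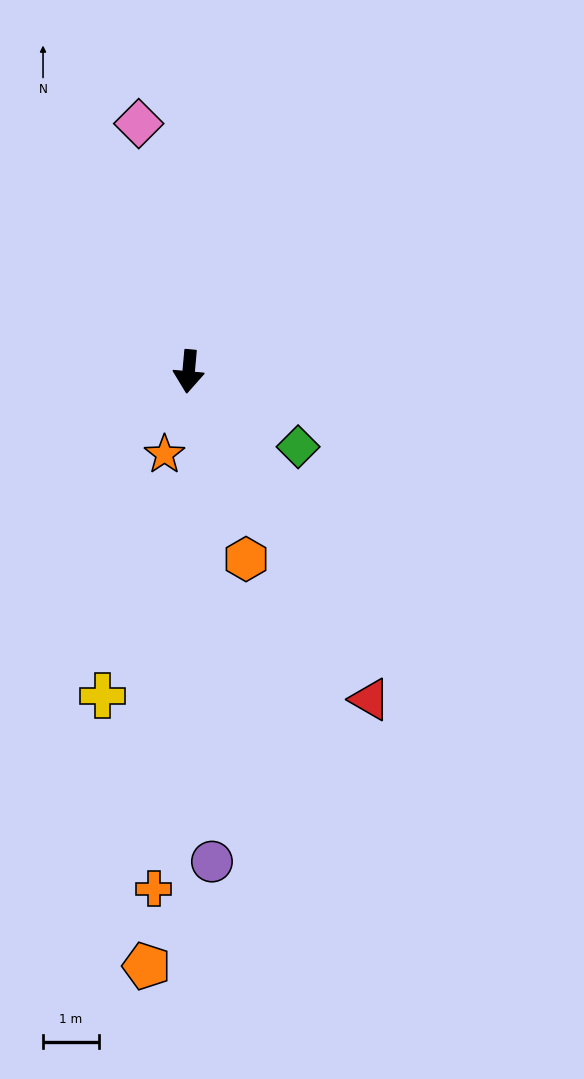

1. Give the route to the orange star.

turn right 11°, forward 1.5 m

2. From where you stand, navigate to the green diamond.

turn left 61°, forward 2.4 m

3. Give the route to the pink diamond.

turn right 163°, forward 4.5 m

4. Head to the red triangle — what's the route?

turn left 34°, forward 6.7 m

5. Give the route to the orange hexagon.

turn left 22°, forward 3.5 m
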